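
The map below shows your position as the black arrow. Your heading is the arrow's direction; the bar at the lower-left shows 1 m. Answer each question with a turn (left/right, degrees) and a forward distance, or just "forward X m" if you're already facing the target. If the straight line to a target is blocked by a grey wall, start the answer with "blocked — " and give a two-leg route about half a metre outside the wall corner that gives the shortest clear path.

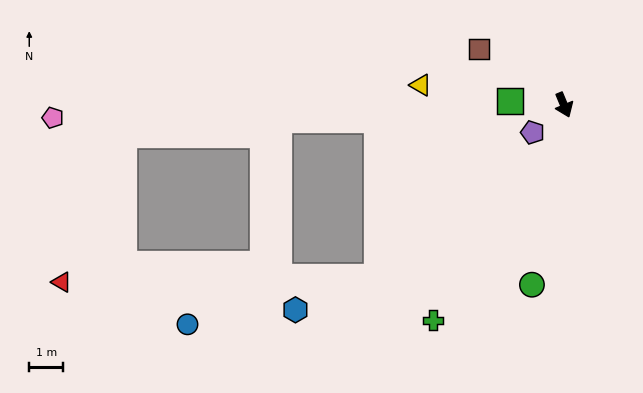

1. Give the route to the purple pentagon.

turn right 71°, forward 1.2 m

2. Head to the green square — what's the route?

turn right 116°, forward 1.6 m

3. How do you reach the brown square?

turn right 146°, forward 3.0 m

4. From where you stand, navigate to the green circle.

turn right 33°, forward 5.4 m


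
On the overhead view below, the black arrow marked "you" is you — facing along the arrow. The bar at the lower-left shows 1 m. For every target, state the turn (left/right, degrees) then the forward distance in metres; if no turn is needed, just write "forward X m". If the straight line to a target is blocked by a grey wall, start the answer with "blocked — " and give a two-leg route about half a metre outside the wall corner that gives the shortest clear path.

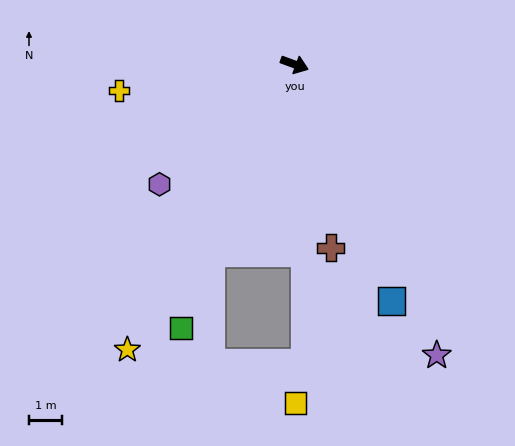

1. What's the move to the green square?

turn right 93°, forward 8.6 m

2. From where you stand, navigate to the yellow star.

turn right 100°, forward 9.9 m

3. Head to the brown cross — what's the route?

turn right 59°, forward 5.6 m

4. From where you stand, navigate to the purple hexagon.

turn right 118°, forward 5.4 m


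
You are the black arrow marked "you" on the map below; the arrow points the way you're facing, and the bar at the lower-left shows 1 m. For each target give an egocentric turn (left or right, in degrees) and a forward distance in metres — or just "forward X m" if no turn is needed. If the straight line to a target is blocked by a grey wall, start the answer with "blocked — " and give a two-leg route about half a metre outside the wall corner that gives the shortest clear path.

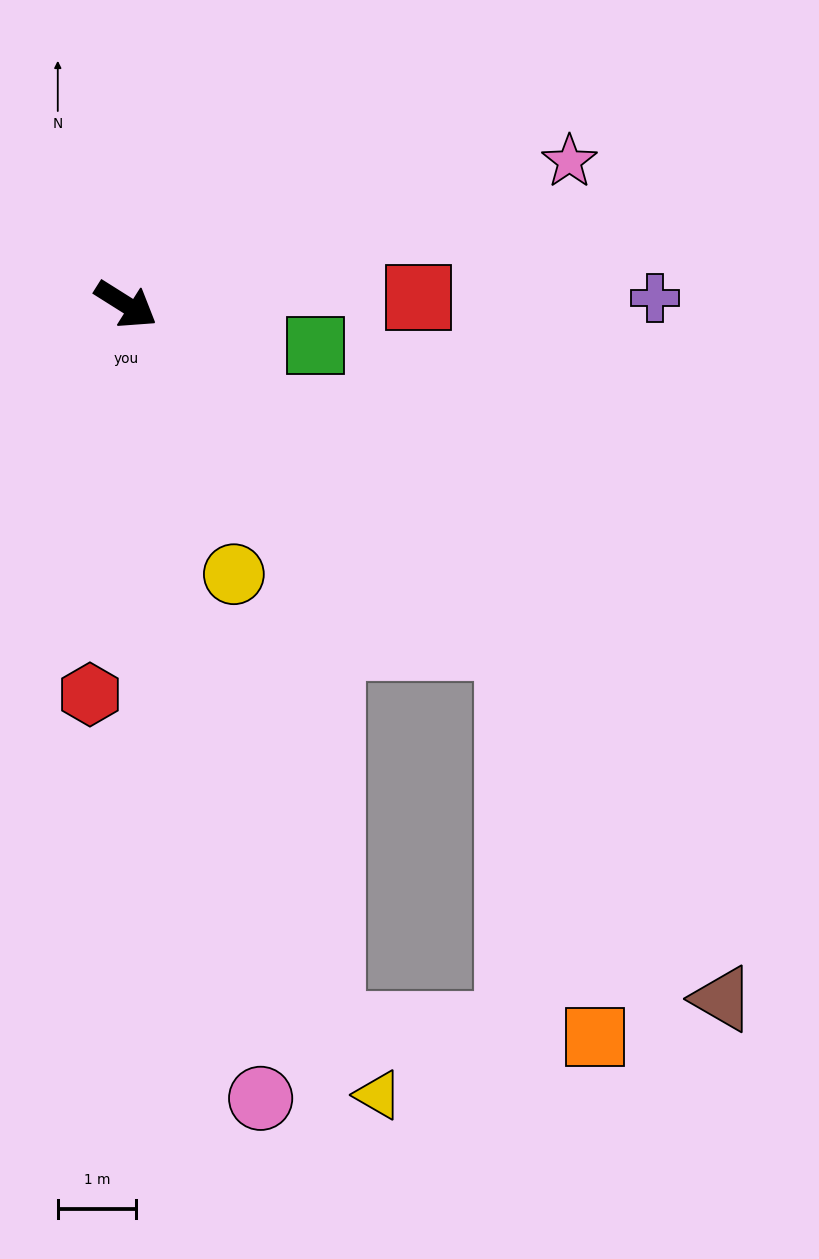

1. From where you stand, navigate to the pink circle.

turn right 48°, forward 10.3 m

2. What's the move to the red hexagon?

turn right 63°, forward 5.0 m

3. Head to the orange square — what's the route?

blocked — turn right 10°, forward 6.6 m, then turn right 35°, forward 5.1 m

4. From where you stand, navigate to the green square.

turn left 20°, forward 2.5 m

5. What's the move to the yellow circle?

turn right 36°, forward 3.7 m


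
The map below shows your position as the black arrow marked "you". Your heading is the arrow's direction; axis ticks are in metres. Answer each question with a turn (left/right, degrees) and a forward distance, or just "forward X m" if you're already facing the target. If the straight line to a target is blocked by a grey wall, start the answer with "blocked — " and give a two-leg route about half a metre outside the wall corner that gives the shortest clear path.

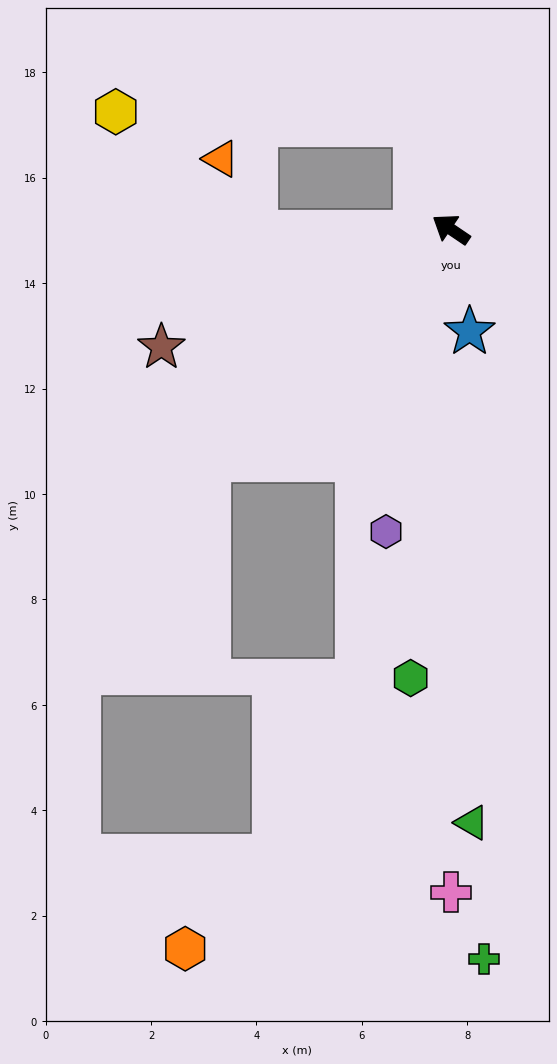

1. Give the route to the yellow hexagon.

blocked — turn right 38°, forward 2.1 m, then turn left 70°, forward 5.7 m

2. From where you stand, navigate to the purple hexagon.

turn left 112°, forward 5.9 m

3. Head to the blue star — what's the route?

turn left 134°, forward 2.0 m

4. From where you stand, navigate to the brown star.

turn left 56°, forward 5.9 m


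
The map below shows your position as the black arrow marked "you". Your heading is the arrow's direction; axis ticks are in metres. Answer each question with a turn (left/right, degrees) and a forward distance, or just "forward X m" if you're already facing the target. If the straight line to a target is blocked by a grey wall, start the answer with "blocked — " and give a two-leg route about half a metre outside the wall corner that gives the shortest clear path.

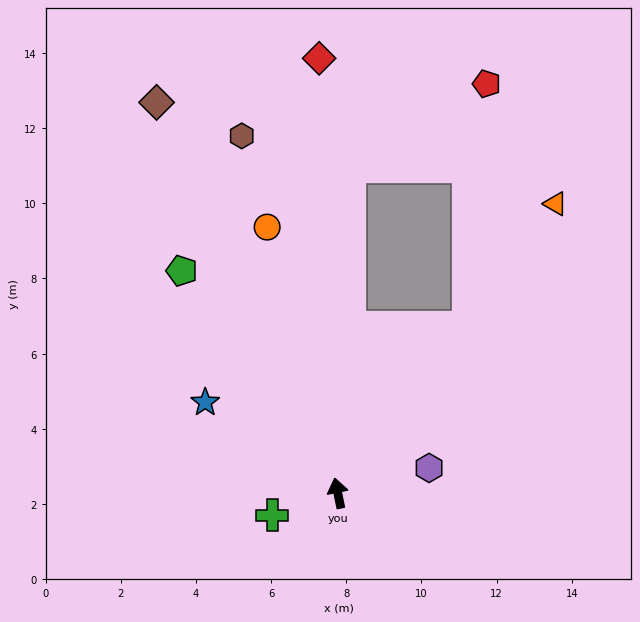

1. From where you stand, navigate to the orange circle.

turn left 3°, forward 7.3 m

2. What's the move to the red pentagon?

blocked — turn right 50°, forward 5.6 m, then turn left 34°, forward 6.5 m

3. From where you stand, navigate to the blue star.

turn left 44°, forward 4.3 m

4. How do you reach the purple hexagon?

turn right 86°, forward 2.5 m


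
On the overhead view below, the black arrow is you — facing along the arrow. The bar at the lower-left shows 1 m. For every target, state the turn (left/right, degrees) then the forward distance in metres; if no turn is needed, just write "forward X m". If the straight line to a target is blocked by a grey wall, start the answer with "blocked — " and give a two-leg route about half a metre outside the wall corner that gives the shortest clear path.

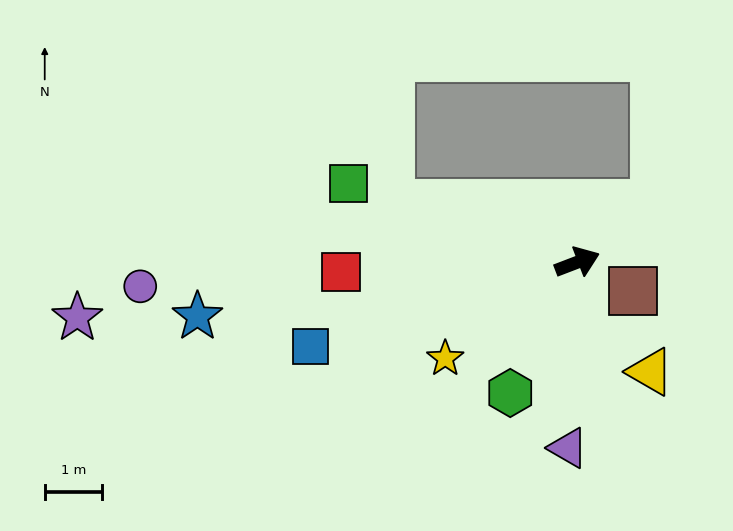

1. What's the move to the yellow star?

turn right 165°, forward 2.9 m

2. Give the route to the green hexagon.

turn right 138°, forward 2.6 m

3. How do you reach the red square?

turn left 161°, forward 4.1 m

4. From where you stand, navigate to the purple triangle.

turn right 114°, forward 3.3 m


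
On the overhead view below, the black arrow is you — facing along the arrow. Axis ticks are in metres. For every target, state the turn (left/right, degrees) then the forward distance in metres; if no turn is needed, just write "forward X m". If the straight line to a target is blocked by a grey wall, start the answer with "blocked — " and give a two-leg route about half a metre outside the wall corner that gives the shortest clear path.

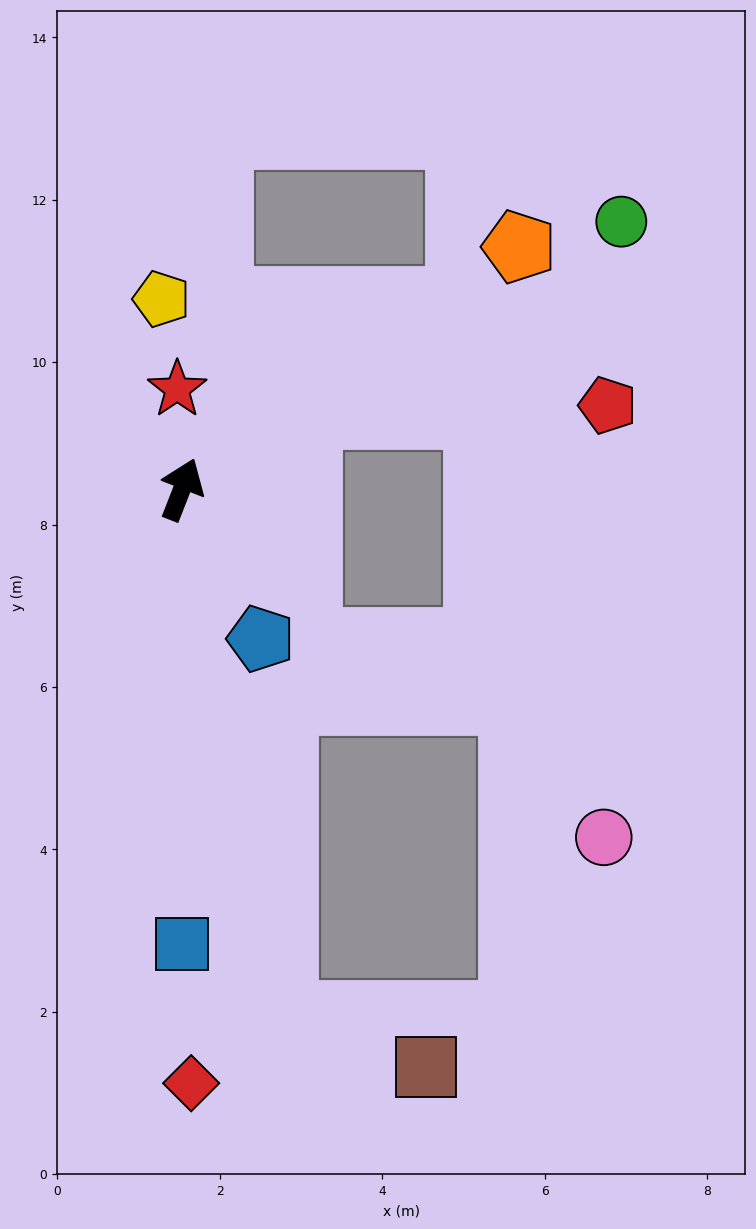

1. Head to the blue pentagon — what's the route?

turn right 131°, forward 2.1 m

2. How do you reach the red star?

turn left 24°, forward 1.2 m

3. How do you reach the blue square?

turn right 159°, forward 5.6 m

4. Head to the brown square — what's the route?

blocked — turn right 148°, forward 6.6 m, then turn left 59°, forward 1.9 m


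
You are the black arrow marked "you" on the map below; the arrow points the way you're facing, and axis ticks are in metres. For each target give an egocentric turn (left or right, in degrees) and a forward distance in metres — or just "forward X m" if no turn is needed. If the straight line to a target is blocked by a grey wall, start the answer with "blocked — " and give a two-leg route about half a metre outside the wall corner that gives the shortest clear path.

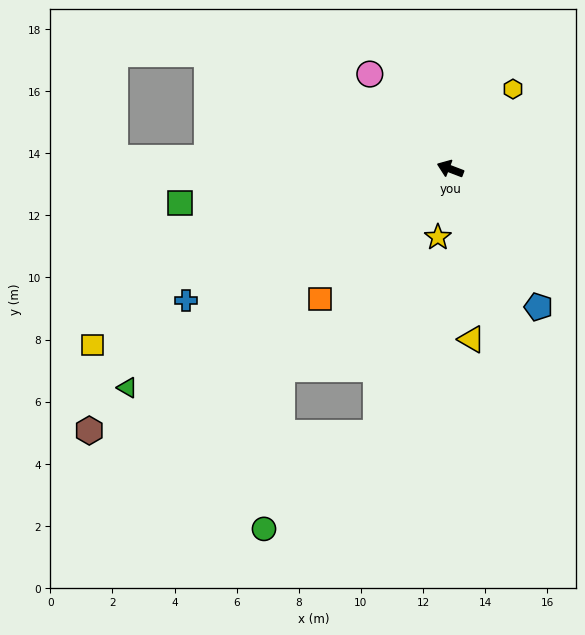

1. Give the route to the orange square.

turn left 66°, forward 5.9 m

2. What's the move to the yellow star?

turn left 101°, forward 2.2 m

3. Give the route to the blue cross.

turn left 47°, forward 9.5 m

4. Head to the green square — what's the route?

turn left 28°, forward 8.8 m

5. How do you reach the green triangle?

turn left 55°, forward 12.6 m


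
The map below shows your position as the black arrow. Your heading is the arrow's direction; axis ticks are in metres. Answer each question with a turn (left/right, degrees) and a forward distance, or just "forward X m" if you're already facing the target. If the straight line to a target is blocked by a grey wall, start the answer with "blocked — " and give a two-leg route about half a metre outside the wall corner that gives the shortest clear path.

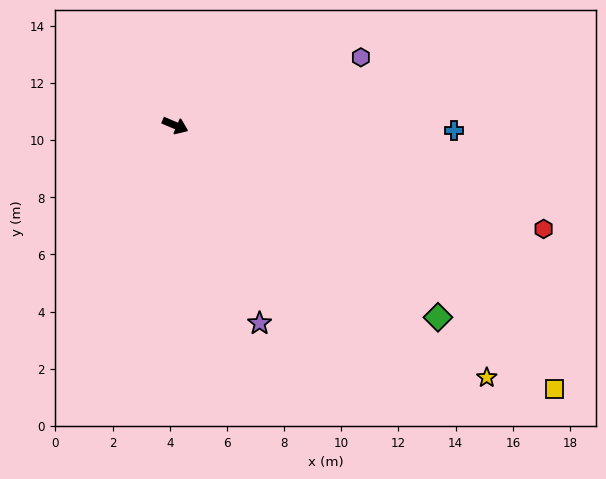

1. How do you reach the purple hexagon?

turn left 43°, forward 6.9 m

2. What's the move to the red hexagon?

turn left 7°, forward 13.4 m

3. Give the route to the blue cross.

turn left 22°, forward 9.8 m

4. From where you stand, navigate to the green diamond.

turn right 13°, forward 11.4 m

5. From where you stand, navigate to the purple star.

turn right 44°, forward 7.5 m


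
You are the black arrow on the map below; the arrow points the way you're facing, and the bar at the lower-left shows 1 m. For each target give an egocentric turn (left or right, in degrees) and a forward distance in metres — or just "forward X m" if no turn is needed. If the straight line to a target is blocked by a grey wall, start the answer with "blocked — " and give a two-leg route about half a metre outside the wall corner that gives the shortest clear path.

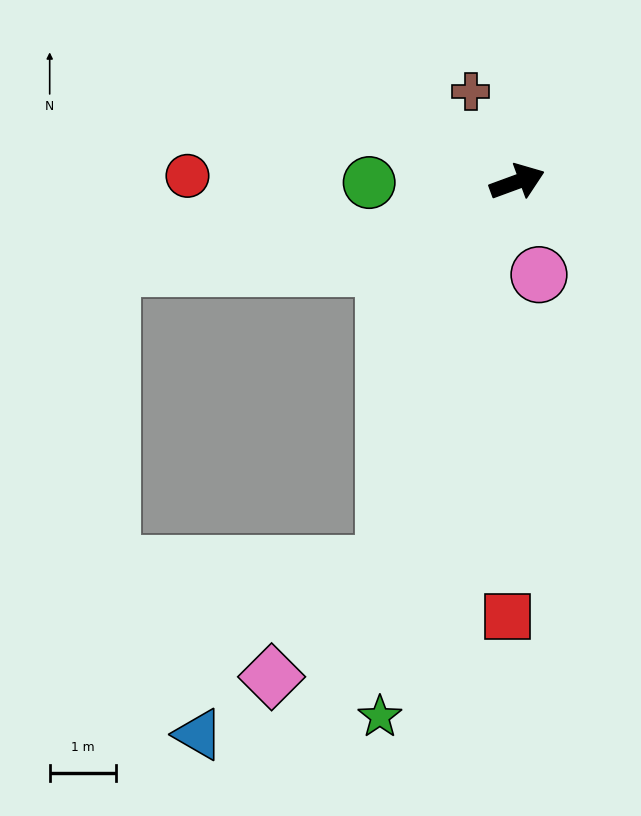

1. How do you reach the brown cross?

turn left 97°, forward 1.5 m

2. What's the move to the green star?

turn right 125°, forward 8.3 m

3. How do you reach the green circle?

turn left 160°, forward 2.2 m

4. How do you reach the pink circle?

turn right 97°, forward 1.4 m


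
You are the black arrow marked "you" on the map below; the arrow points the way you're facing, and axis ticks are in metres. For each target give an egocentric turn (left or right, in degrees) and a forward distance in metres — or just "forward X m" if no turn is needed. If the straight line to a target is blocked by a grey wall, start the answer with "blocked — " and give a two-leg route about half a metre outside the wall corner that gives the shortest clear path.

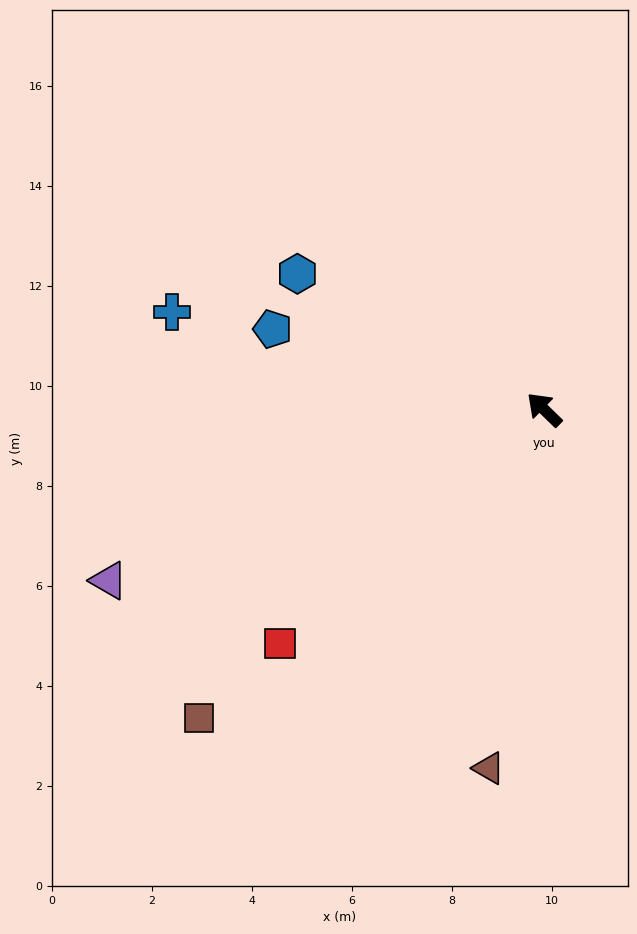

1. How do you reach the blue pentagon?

turn left 28°, forward 5.7 m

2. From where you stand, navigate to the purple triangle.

turn left 66°, forward 9.4 m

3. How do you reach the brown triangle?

turn left 125°, forward 7.3 m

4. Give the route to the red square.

turn left 86°, forward 7.1 m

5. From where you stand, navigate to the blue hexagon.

turn left 15°, forward 5.6 m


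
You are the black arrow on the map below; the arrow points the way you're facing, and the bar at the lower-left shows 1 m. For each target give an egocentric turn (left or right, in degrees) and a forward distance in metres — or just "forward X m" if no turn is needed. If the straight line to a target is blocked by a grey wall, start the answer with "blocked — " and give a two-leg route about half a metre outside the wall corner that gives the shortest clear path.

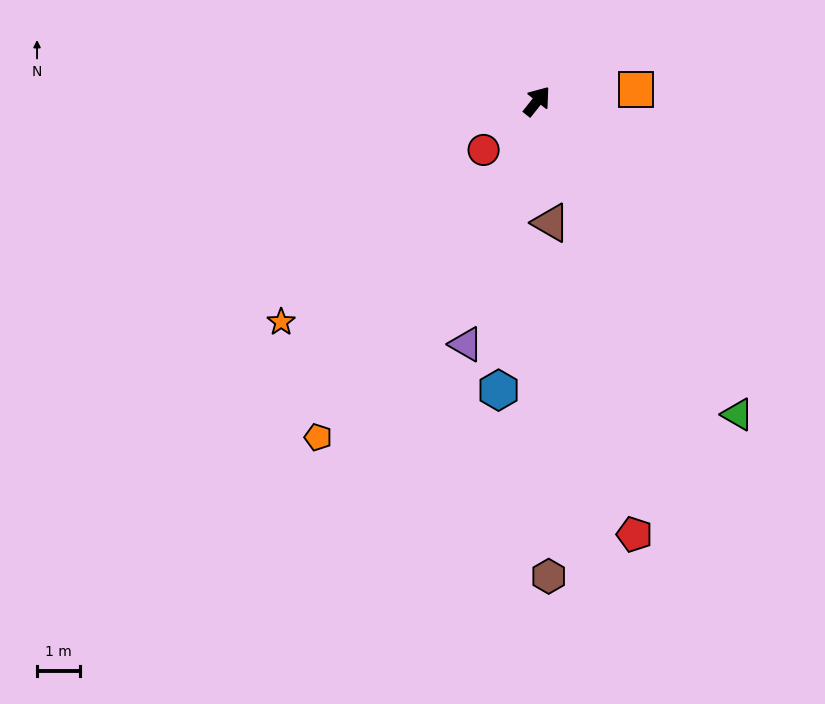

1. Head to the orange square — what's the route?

turn right 45°, forward 2.3 m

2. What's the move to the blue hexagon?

turn right 149°, forward 6.8 m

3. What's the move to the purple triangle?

turn right 158°, forward 5.9 m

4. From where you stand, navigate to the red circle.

turn left 171°, forward 1.7 m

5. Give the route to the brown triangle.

turn right 135°, forward 2.8 m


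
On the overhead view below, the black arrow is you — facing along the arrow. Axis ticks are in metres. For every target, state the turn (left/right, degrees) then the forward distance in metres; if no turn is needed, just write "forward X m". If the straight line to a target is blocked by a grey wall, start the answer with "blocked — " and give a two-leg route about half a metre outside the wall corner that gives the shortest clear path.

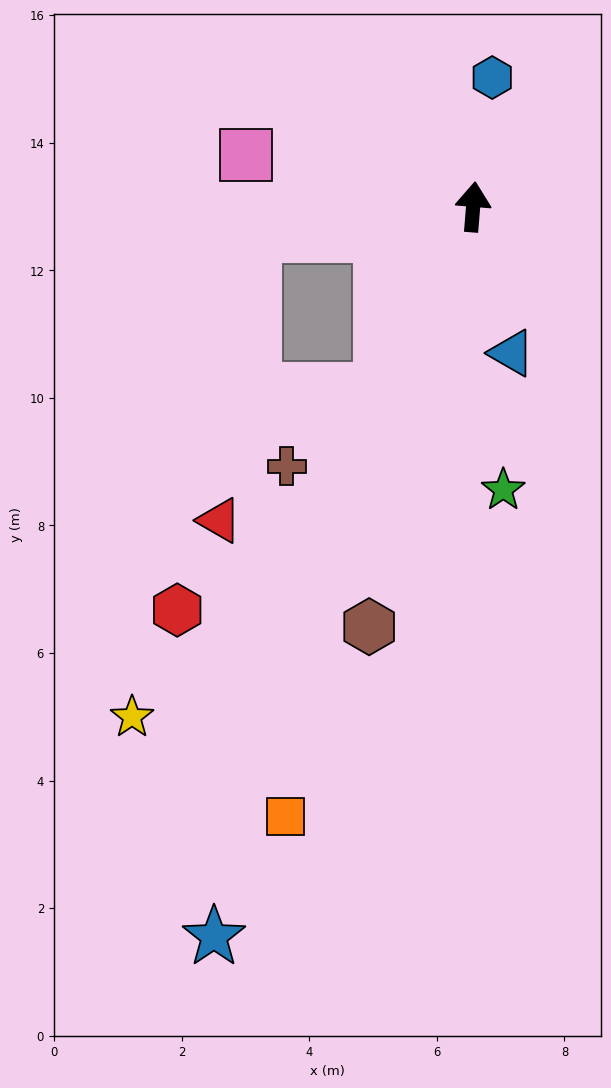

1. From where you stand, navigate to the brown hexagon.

turn left 171°, forward 6.8 m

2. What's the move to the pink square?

turn left 82°, forward 3.7 m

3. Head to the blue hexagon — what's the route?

turn right 4°, forward 2.0 m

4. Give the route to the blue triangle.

turn right 161°, forward 2.4 m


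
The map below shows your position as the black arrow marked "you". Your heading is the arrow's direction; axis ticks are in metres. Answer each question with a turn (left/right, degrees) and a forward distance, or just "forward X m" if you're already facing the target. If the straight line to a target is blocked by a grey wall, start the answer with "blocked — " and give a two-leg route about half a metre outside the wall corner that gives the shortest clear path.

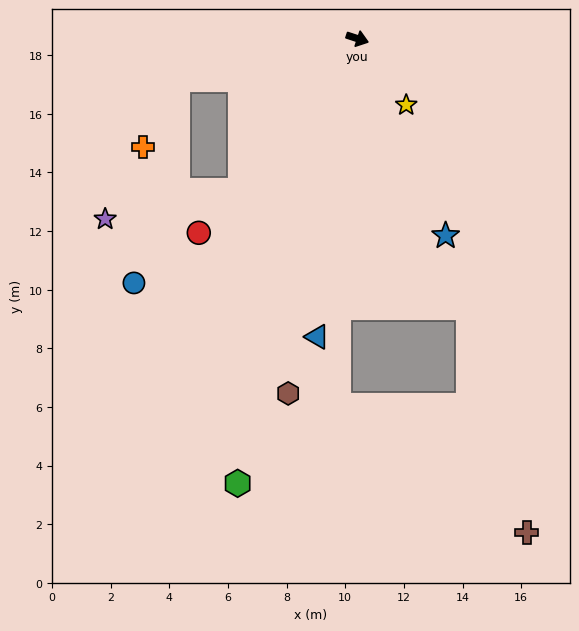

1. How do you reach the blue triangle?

turn right 80°, forward 10.3 m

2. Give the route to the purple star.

blocked — turn right 109°, forward 6.5 m, then turn right 41°, forward 4.7 m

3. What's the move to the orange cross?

blocked — turn right 149°, forward 6.3 m, then turn left 50°, forward 2.6 m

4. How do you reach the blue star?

turn right 48°, forward 7.4 m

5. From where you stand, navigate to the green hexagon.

turn right 87°, forward 15.7 m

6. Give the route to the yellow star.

turn right 35°, forward 2.8 m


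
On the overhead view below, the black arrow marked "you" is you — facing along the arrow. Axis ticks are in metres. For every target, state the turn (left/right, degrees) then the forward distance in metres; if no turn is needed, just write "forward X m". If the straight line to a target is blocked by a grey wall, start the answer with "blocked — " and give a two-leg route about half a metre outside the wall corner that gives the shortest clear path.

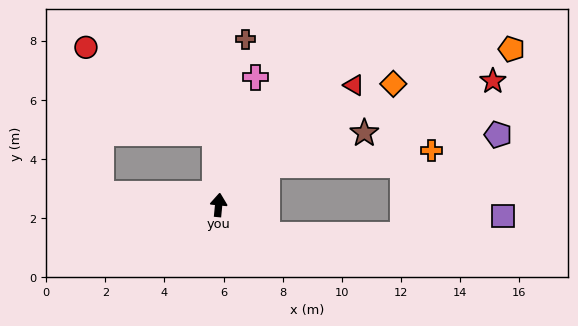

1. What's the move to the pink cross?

turn right 11°, forward 4.5 m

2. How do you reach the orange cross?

blocked — turn right 46°, forward 2.1 m, then turn right 33°, forward 5.6 m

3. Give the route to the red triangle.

turn right 43°, forward 6.1 m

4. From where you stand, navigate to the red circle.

blocked — turn left 9°, forward 2.4 m, then turn left 53°, forward 5.3 m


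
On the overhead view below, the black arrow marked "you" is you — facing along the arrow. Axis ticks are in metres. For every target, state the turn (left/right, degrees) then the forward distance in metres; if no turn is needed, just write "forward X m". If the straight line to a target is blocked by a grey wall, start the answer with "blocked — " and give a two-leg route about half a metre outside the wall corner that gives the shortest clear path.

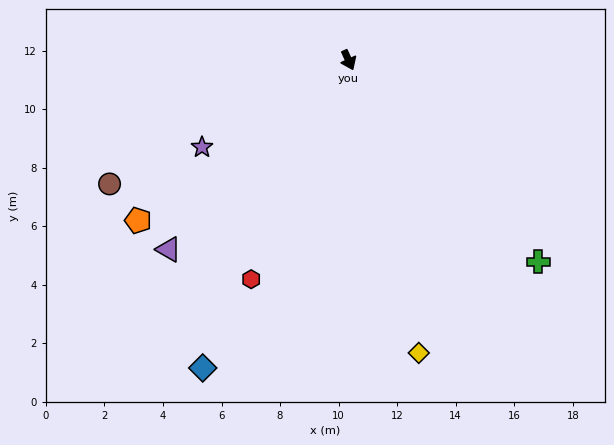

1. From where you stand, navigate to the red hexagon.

turn right 48°, forward 8.2 m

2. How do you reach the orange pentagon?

turn right 77°, forward 9.0 m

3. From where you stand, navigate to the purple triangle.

turn right 68°, forward 8.9 m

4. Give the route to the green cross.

turn left 19°, forward 9.5 m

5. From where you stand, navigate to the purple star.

turn right 84°, forward 5.8 m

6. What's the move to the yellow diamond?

turn right 11°, forward 10.3 m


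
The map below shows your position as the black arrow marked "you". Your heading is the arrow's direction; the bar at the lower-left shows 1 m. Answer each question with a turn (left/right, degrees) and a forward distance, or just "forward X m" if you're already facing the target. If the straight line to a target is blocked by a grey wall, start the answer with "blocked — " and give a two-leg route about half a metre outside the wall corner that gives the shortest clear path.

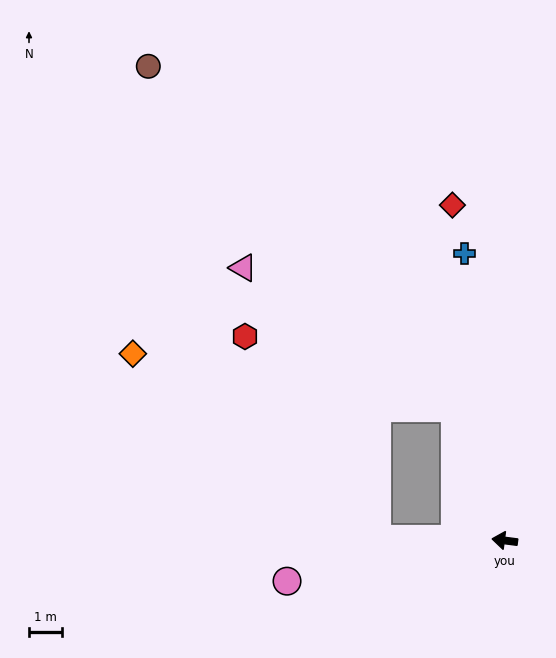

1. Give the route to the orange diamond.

blocked — turn left 6°, forward 3.9 m, then turn right 36°, forward 9.4 m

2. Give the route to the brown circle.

blocked — turn right 62°, forward 4.4 m, then turn left 21°, forward 14.1 m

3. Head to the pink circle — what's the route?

turn left 18°, forward 6.8 m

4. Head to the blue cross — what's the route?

turn right 75°, forward 8.9 m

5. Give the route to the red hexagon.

blocked — turn right 62°, forward 4.4 m, then turn left 50°, forward 6.8 m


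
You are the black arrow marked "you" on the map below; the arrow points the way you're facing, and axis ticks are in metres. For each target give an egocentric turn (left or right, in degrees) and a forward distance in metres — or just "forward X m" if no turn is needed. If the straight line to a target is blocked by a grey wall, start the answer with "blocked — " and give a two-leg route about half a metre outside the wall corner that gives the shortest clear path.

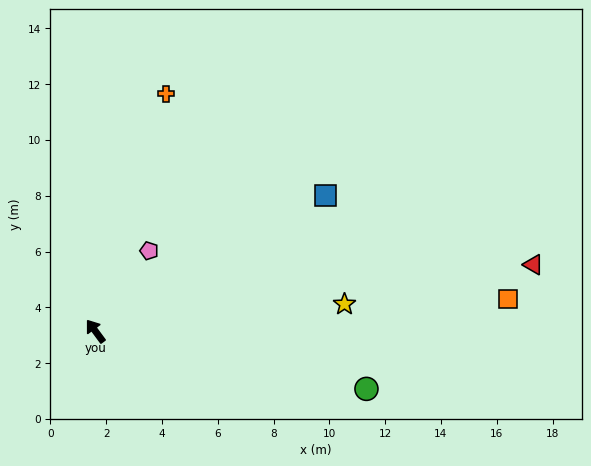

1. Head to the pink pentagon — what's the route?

turn right 70°, forward 3.5 m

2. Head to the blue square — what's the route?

turn right 96°, forward 9.6 m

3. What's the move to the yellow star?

turn right 120°, forward 9.0 m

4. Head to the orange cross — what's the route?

turn right 53°, forward 8.9 m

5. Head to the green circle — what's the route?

turn right 138°, forward 9.9 m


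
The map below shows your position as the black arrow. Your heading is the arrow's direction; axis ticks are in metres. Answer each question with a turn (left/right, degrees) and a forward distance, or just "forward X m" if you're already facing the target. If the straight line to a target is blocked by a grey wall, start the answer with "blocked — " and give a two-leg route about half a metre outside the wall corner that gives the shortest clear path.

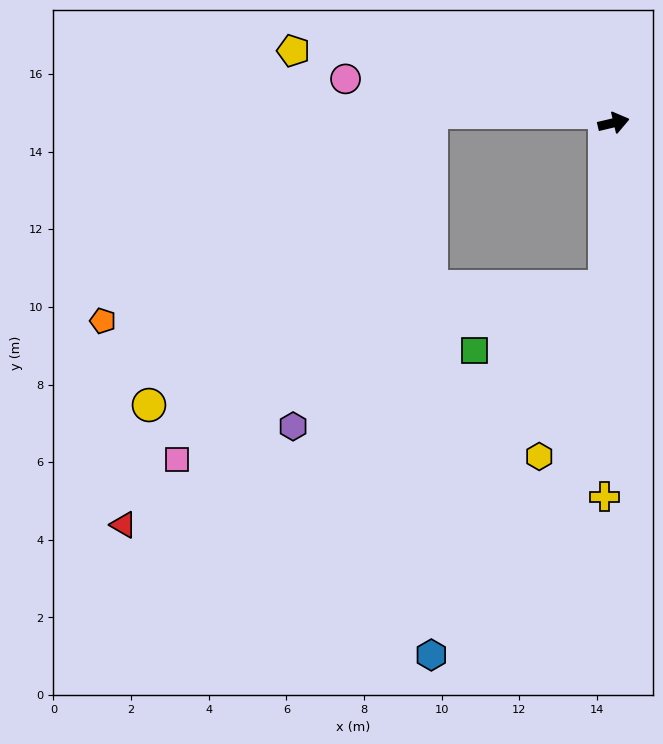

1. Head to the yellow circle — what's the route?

blocked — turn right 106°, forward 4.2 m, then turn right 73°, forward 12.1 m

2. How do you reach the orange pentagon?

blocked — turn right 106°, forward 4.2 m, then turn right 83°, forward 13.0 m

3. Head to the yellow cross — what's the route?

turn right 105°, forward 9.6 m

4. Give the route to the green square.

blocked — turn right 106°, forward 4.2 m, then turn right 61°, forward 3.7 m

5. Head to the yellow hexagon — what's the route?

blocked — turn right 106°, forward 4.2 m, then turn right 18°, forward 4.7 m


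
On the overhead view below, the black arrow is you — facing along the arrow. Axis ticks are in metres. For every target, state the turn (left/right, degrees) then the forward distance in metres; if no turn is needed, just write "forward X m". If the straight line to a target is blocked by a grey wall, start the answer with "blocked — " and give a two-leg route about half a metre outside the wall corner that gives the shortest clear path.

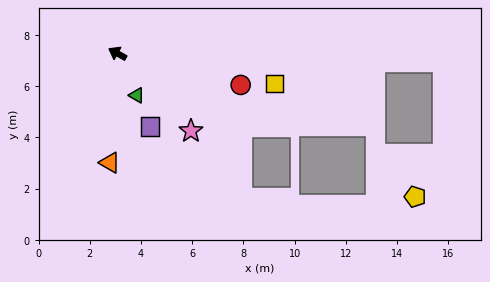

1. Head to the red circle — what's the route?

turn right 165°, forward 5.0 m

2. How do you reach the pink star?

turn left 162°, forward 4.2 m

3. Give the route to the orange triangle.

turn left 115°, forward 4.3 m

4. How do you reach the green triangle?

turn left 144°, forward 1.8 m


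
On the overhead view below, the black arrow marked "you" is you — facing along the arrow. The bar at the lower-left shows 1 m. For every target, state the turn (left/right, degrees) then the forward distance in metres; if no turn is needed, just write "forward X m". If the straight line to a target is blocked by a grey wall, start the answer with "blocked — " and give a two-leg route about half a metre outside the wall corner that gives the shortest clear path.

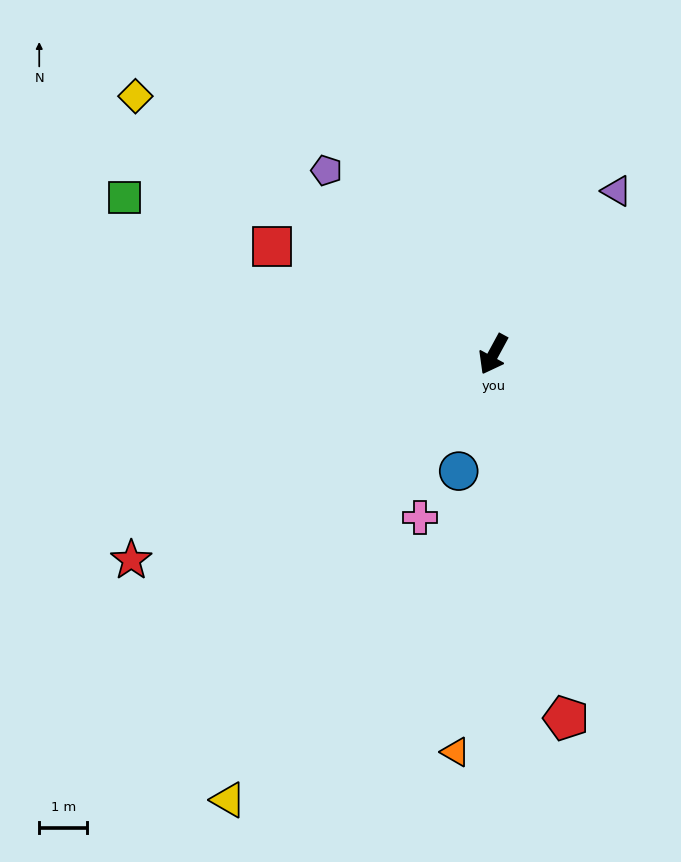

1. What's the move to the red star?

turn right 32°, forward 8.7 m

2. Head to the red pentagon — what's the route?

turn left 40°, forward 7.7 m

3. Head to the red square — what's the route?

turn right 88°, forward 5.1 m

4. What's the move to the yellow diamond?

turn right 97°, forward 9.2 m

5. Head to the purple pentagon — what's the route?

turn right 109°, forward 5.2 m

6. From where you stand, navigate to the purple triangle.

turn left 171°, forward 4.3 m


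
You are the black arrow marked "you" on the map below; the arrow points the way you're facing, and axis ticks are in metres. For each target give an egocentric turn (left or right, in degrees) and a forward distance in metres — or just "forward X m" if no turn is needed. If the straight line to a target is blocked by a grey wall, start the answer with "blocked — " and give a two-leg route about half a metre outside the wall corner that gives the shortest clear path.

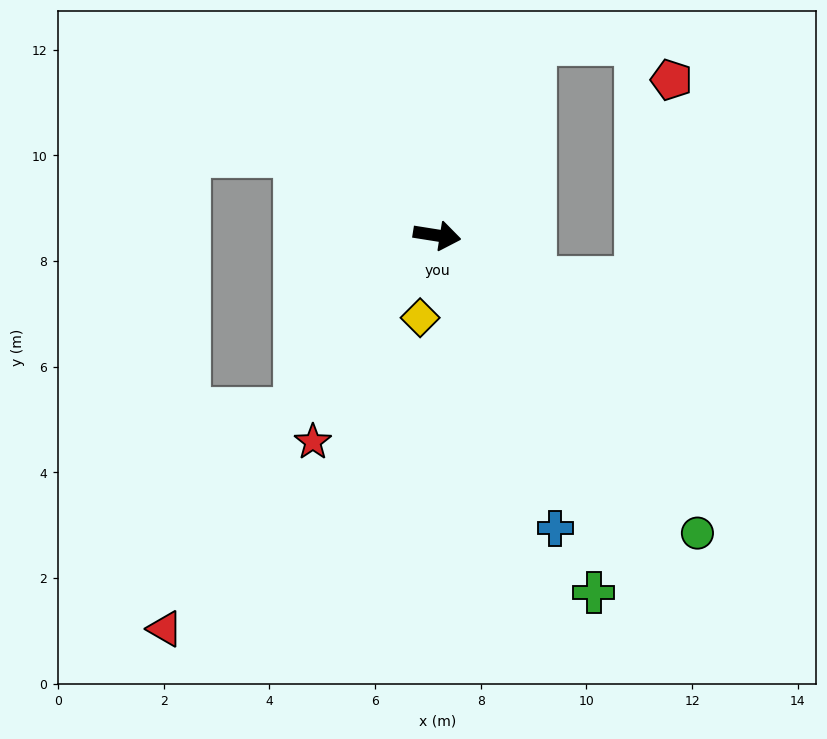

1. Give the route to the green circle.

turn right 40°, forward 7.5 m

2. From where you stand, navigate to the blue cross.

turn right 59°, forward 6.0 m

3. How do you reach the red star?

turn right 112°, forward 4.6 m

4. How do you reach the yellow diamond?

turn right 93°, forward 1.6 m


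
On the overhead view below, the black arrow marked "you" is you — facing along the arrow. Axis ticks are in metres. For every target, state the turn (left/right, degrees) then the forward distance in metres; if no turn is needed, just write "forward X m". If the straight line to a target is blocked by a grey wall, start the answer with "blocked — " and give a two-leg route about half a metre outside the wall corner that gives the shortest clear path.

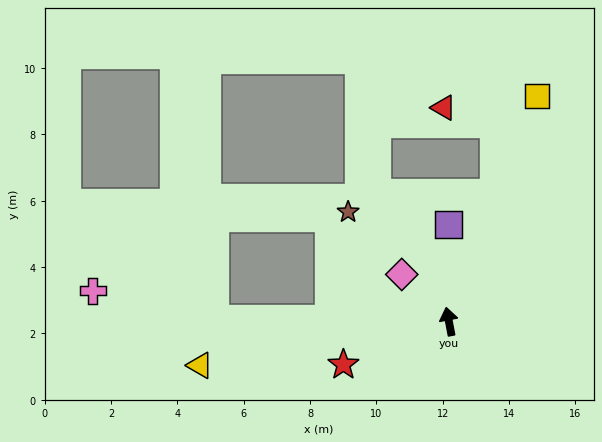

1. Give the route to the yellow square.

turn right 32°, forward 7.3 m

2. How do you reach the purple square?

turn right 11°, forward 2.9 m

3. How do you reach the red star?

turn left 101°, forward 3.4 m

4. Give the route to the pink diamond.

turn left 34°, forward 2.0 m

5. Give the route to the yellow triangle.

turn left 89°, forward 7.6 m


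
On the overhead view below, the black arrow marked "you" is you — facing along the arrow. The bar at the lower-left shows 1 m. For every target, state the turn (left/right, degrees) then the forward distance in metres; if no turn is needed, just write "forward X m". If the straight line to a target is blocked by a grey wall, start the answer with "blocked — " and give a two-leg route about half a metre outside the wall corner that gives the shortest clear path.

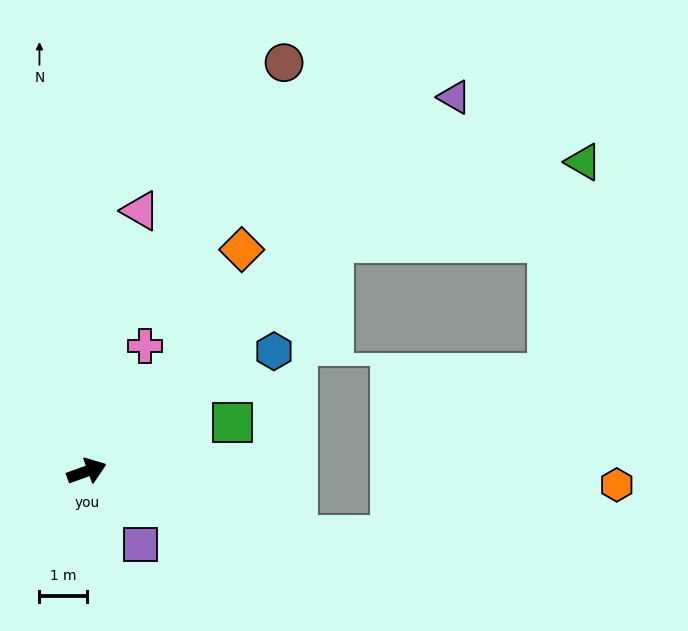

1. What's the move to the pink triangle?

turn left 59°, forward 5.6 m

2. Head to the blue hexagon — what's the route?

turn left 13°, forward 4.7 m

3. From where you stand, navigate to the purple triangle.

turn left 26°, forward 11.0 m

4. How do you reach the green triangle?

blocked — turn left 23°, forward 7.1 m, then turn right 25°, forward 5.5 m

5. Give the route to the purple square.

turn right 73°, forward 1.9 m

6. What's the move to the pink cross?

turn left 45°, forward 2.9 m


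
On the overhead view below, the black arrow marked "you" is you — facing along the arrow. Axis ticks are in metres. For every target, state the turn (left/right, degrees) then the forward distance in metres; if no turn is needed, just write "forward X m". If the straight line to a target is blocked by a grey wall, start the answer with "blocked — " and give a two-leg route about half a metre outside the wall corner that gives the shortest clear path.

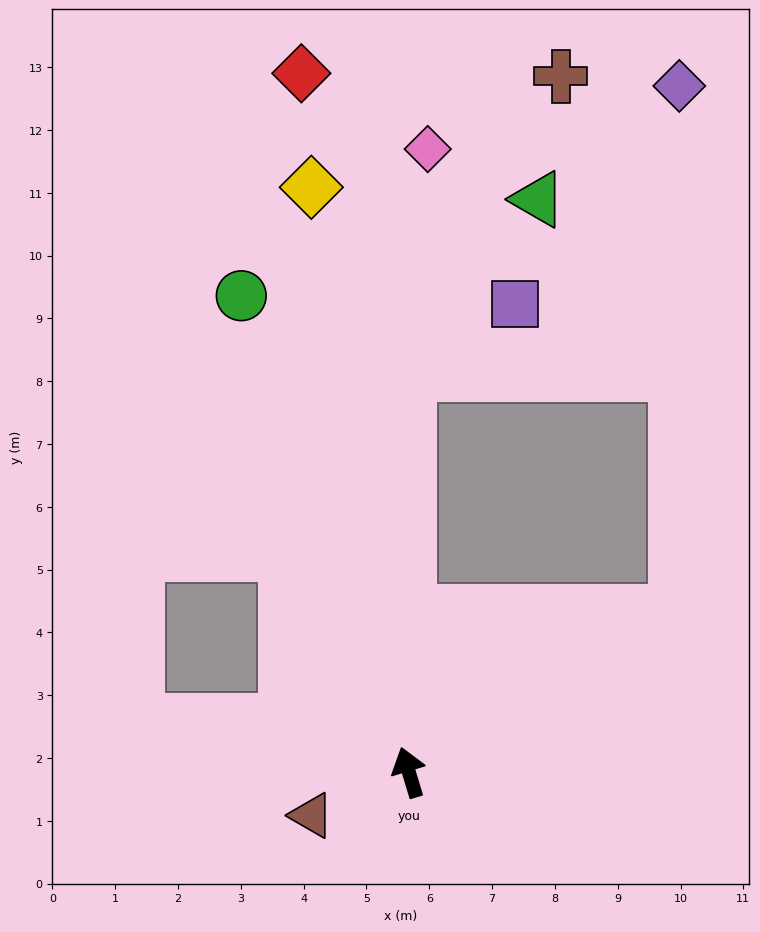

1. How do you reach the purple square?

blocked — turn right 17°, forward 6.3 m, then turn right 56°, forward 2.0 m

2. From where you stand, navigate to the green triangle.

blocked — turn right 17°, forward 6.3 m, then turn right 36°, forward 3.5 m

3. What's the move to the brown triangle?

turn left 97°, forward 1.7 m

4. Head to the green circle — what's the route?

turn left 3°, forward 8.0 m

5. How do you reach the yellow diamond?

turn right 7°, forward 9.4 m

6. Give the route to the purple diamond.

blocked — turn right 76°, forward 4.9 m, then turn left 59°, forward 8.4 m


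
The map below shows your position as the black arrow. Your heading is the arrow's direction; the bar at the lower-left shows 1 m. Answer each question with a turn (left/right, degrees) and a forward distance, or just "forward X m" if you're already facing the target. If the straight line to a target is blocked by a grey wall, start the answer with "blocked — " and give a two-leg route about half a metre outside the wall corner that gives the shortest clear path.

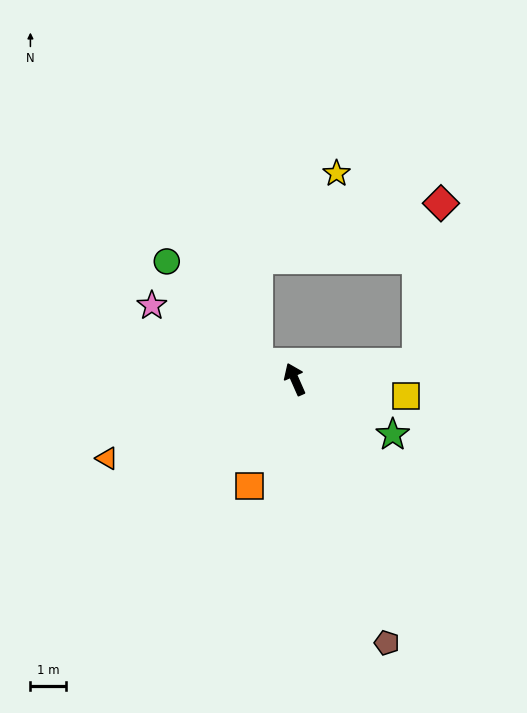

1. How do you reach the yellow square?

turn right 122°, forward 3.2 m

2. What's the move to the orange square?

turn left 133°, forward 3.3 m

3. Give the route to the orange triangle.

turn left 89°, forward 5.8 m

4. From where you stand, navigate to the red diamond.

blocked — turn right 106°, forward 3.5 m, then turn left 74°, forward 4.6 m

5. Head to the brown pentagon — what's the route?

turn left 175°, forward 7.9 m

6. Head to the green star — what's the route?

turn right 143°, forward 3.2 m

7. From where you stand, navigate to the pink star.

turn left 39°, forward 4.6 m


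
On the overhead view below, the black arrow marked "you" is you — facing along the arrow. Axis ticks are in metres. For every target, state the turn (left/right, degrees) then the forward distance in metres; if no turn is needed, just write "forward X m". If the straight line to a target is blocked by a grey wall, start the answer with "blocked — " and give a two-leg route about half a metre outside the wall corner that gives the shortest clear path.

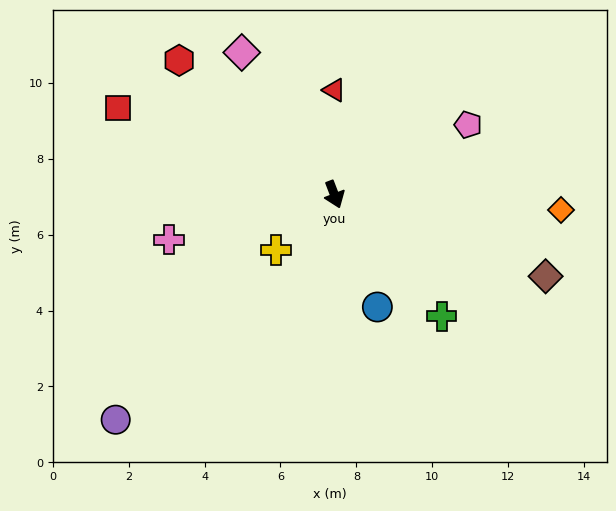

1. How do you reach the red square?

turn right 133°, forward 6.1 m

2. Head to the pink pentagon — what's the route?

turn left 97°, forward 4.0 m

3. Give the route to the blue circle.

forward 3.2 m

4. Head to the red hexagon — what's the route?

turn right 152°, forward 5.4 m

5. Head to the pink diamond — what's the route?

turn right 168°, forward 4.5 m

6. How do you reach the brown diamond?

turn left 48°, forward 6.0 m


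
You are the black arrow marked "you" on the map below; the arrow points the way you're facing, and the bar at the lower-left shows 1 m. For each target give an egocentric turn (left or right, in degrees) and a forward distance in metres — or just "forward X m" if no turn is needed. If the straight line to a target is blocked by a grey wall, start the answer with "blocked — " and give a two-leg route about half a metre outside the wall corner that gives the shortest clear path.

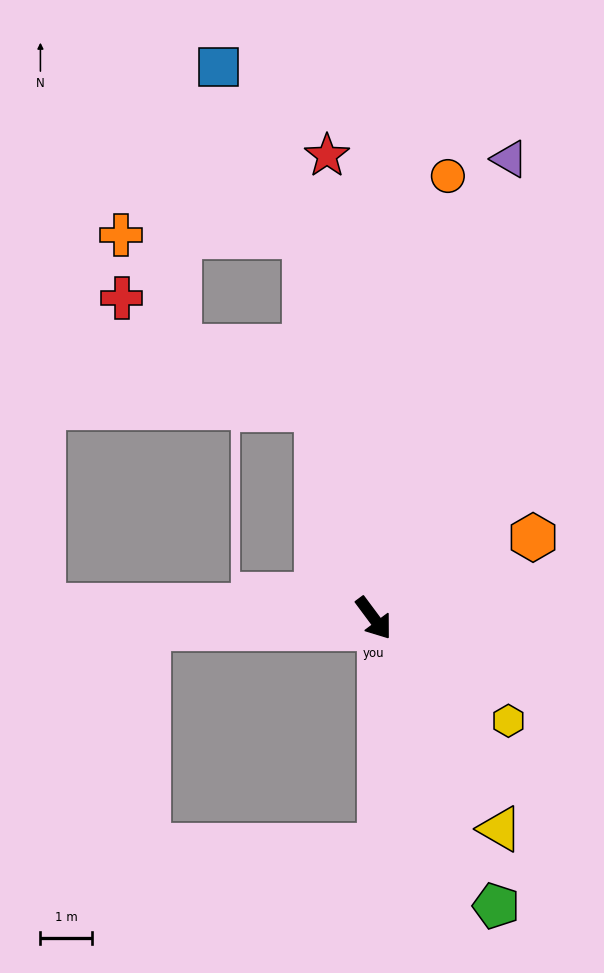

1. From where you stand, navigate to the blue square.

blocked — turn left 154°, forward 7.5 m, then turn left 16°, forward 3.7 m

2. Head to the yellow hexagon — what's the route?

turn left 16°, forward 3.3 m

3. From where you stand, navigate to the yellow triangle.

turn right 6°, forward 4.8 m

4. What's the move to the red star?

turn left 149°, forward 9.0 m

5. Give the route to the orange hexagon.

turn left 80°, forward 3.5 m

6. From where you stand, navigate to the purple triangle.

turn left 127°, forward 9.3 m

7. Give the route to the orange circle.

turn left 134°, forward 8.7 m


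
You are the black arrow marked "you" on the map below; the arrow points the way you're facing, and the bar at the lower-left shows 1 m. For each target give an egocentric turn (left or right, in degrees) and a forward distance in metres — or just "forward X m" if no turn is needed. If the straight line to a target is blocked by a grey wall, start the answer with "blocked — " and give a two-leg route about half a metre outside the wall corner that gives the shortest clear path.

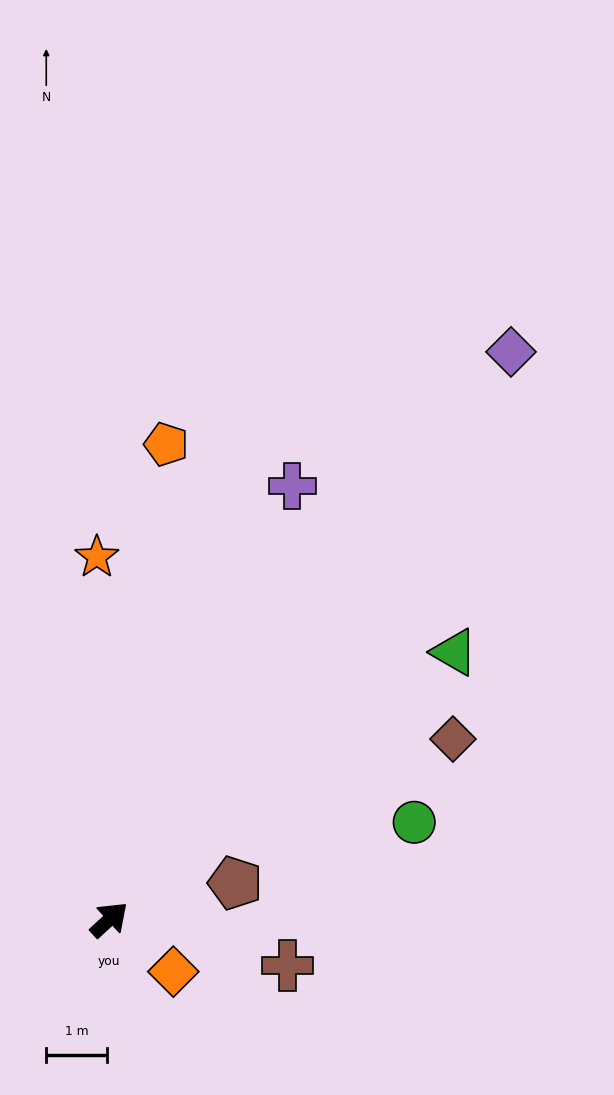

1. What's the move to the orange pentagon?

turn left 41°, forward 7.9 m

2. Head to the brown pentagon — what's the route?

turn right 26°, forward 2.2 m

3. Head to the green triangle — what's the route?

turn right 5°, forward 7.2 m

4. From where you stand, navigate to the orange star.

turn left 49°, forward 6.0 m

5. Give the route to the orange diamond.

turn right 82°, forward 1.4 m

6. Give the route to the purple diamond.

turn left 12°, forward 11.4 m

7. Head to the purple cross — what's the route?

turn left 24°, forward 7.8 m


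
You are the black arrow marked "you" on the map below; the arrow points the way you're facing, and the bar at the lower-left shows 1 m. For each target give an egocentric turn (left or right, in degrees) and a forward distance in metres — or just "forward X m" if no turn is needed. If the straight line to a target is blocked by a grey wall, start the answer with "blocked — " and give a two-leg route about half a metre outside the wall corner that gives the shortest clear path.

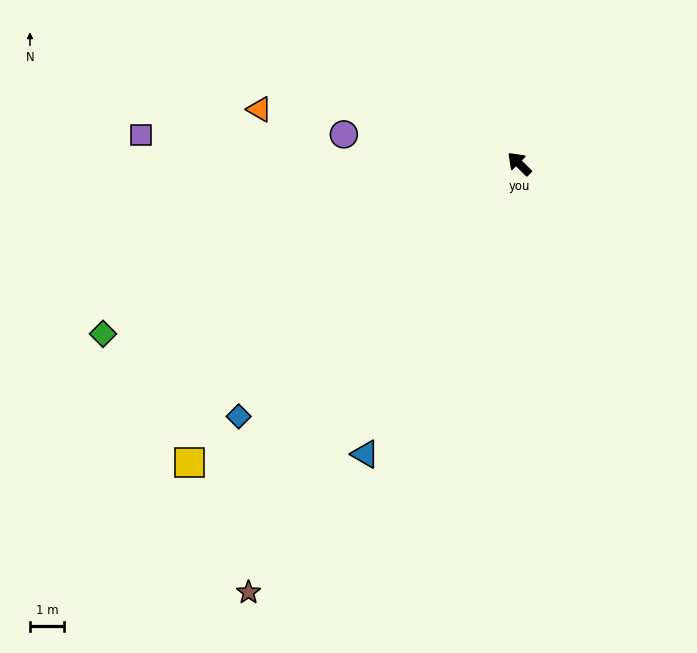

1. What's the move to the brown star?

turn left 103°, forward 14.7 m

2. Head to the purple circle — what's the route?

turn left 35°, forward 5.2 m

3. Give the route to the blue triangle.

turn left 107°, forward 9.6 m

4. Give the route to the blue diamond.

turn left 87°, forward 11.0 m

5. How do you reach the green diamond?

turn left 67°, forward 13.1 m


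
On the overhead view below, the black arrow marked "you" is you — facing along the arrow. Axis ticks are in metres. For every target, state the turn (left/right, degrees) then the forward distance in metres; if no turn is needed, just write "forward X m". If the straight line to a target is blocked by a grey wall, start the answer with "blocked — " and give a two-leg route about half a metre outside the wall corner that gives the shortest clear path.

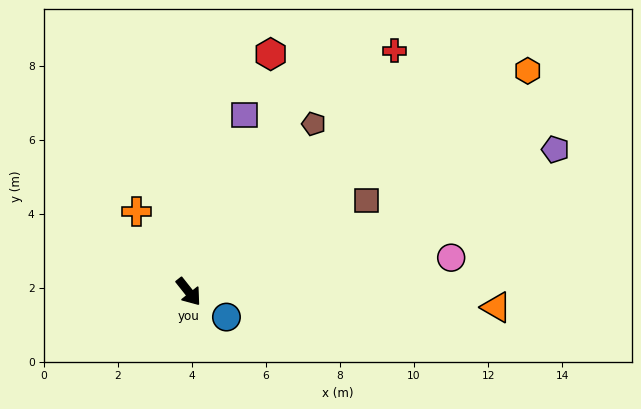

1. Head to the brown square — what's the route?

turn left 79°, forward 5.4 m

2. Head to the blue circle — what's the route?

turn left 18°, forward 1.2 m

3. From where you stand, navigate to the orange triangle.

turn left 49°, forward 8.3 m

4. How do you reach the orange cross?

turn left 174°, forward 2.6 m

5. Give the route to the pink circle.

turn left 59°, forward 7.2 m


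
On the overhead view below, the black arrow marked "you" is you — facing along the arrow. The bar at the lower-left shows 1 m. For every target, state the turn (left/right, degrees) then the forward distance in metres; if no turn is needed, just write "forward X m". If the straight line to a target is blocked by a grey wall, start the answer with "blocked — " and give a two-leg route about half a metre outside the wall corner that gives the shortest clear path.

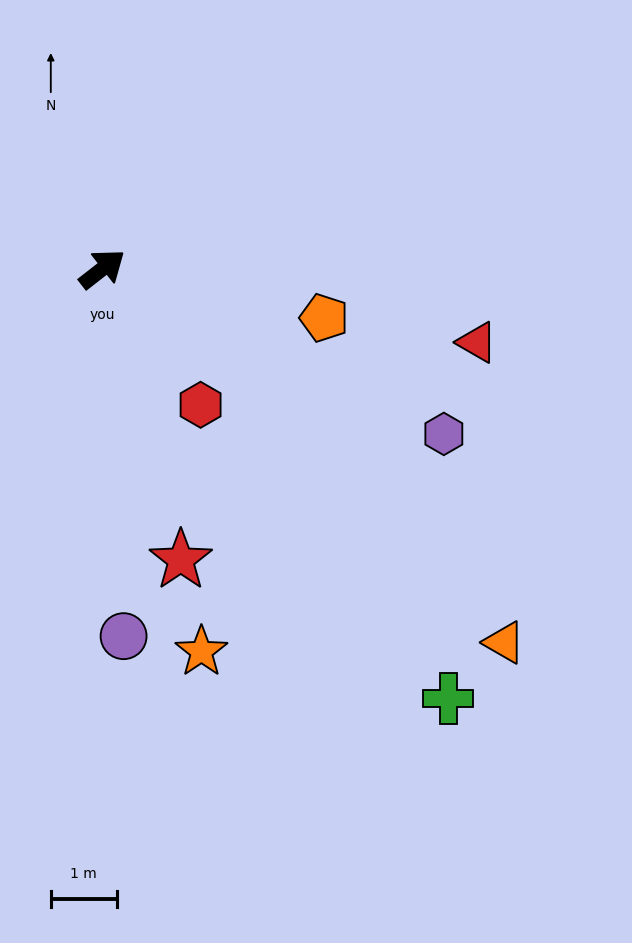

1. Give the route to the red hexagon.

turn right 92°, forward 2.5 m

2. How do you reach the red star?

turn right 113°, forward 4.6 m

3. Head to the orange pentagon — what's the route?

turn right 50°, forward 3.4 m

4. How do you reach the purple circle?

turn right 125°, forward 5.6 m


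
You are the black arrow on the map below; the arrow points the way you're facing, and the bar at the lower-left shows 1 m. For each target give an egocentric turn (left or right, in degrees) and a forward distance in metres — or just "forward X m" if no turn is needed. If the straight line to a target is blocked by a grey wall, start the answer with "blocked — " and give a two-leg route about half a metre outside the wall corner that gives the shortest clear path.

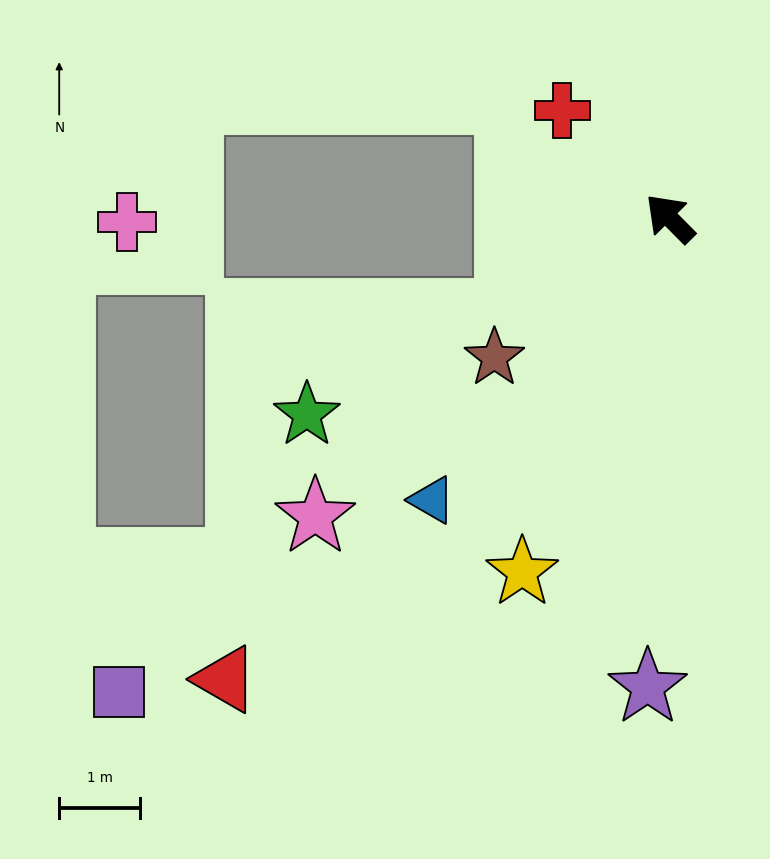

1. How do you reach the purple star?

turn left 133°, forward 5.8 m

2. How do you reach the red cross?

forward 1.9 m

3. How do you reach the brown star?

turn left 84°, forward 2.8 m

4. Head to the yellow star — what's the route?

turn left 113°, forward 4.8 m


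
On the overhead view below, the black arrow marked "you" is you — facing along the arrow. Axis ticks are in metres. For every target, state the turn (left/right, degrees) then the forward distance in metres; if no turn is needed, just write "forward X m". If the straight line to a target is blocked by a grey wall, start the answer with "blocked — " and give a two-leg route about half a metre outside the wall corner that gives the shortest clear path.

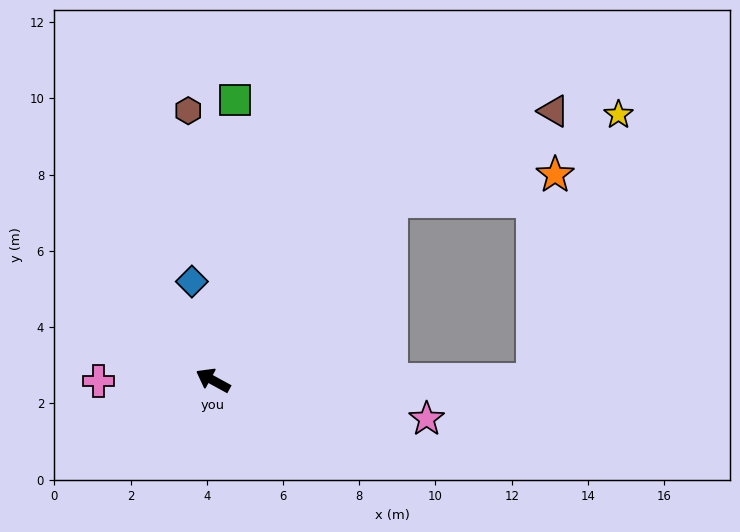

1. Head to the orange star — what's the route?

blocked — turn right 106°, forward 6.6 m, then turn right 36°, forward 4.3 m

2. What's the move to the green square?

turn right 66°, forward 7.4 m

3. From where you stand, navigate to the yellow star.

blocked — turn right 106°, forward 6.6 m, then turn right 24°, forward 6.4 m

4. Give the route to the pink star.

turn right 162°, forward 5.7 m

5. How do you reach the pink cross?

turn left 29°, forward 3.0 m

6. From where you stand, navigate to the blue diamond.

turn right 49°, forward 2.7 m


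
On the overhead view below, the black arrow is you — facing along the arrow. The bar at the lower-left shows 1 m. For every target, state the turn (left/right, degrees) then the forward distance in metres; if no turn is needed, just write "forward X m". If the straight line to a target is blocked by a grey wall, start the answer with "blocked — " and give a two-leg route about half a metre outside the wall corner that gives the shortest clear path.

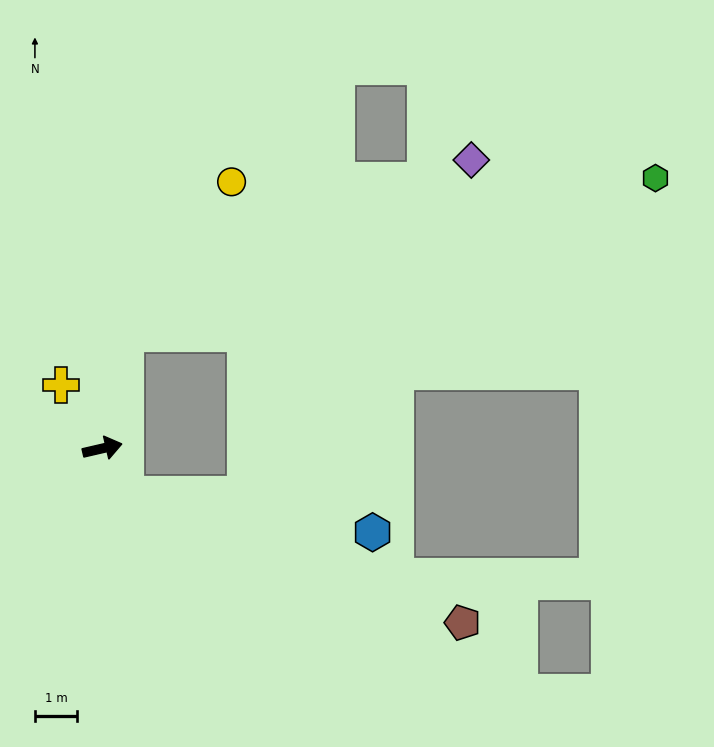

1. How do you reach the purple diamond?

blocked — turn left 66°, forward 2.8 m, then turn right 52°, forward 9.1 m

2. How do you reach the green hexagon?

blocked — turn left 66°, forward 2.8 m, then turn right 63°, forward 13.0 m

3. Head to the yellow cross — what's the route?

turn left 110°, forward 1.8 m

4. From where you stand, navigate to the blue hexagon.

blocked — turn right 76°, forward 1.2 m, then turn left 54°, forward 5.9 m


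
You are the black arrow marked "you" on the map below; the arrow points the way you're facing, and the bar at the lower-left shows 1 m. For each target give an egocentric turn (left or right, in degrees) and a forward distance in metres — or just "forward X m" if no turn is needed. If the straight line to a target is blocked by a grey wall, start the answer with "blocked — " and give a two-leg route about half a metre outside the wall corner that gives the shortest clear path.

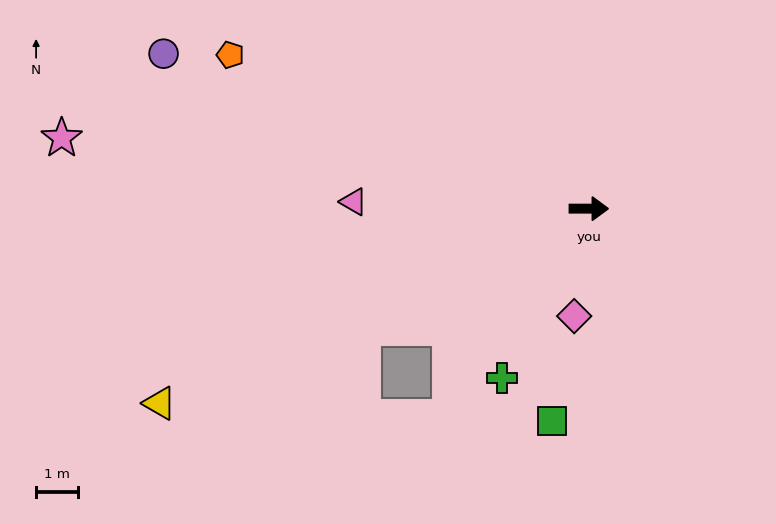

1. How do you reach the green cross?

turn right 117°, forward 4.5 m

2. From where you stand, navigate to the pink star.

turn left 172°, forward 12.6 m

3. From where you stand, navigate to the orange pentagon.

turn left 157°, forward 9.2 m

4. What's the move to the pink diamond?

turn right 98°, forward 2.6 m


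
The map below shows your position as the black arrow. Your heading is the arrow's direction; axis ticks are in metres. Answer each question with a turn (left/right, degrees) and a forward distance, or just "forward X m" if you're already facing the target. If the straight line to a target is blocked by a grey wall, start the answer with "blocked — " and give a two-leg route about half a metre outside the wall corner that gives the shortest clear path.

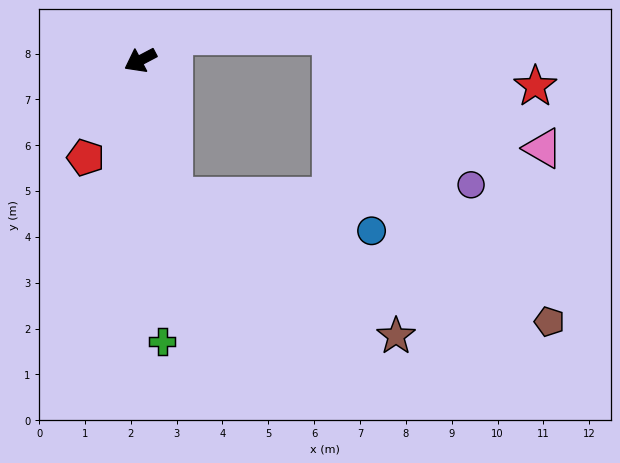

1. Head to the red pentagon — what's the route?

turn left 33°, forward 2.4 m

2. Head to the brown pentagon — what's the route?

blocked — turn left 76°, forward 3.1 m, then turn left 58°, forward 8.6 m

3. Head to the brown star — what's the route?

blocked — turn left 76°, forward 3.1 m, then turn left 44°, forward 5.7 m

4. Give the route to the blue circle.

blocked — turn left 76°, forward 3.1 m, then turn left 66°, forward 4.4 m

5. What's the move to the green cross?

turn left 67°, forward 6.1 m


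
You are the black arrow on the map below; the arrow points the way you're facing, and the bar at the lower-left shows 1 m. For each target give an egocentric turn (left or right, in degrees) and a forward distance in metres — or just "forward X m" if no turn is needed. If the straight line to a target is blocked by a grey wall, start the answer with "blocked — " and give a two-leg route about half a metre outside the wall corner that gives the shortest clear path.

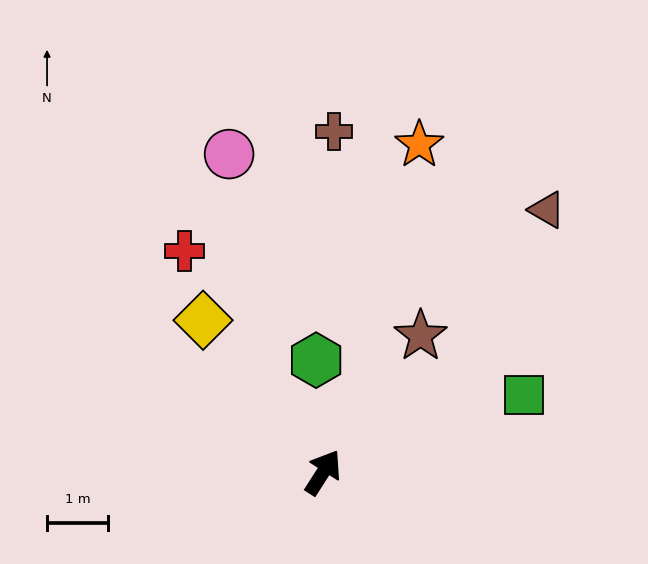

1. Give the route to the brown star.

turn right 3°, forward 2.8 m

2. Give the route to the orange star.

turn left 16°, forward 5.6 m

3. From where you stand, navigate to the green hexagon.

turn left 36°, forward 1.8 m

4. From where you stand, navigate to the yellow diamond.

turn left 71°, forward 3.2 m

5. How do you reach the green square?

turn right 36°, forward 3.5 m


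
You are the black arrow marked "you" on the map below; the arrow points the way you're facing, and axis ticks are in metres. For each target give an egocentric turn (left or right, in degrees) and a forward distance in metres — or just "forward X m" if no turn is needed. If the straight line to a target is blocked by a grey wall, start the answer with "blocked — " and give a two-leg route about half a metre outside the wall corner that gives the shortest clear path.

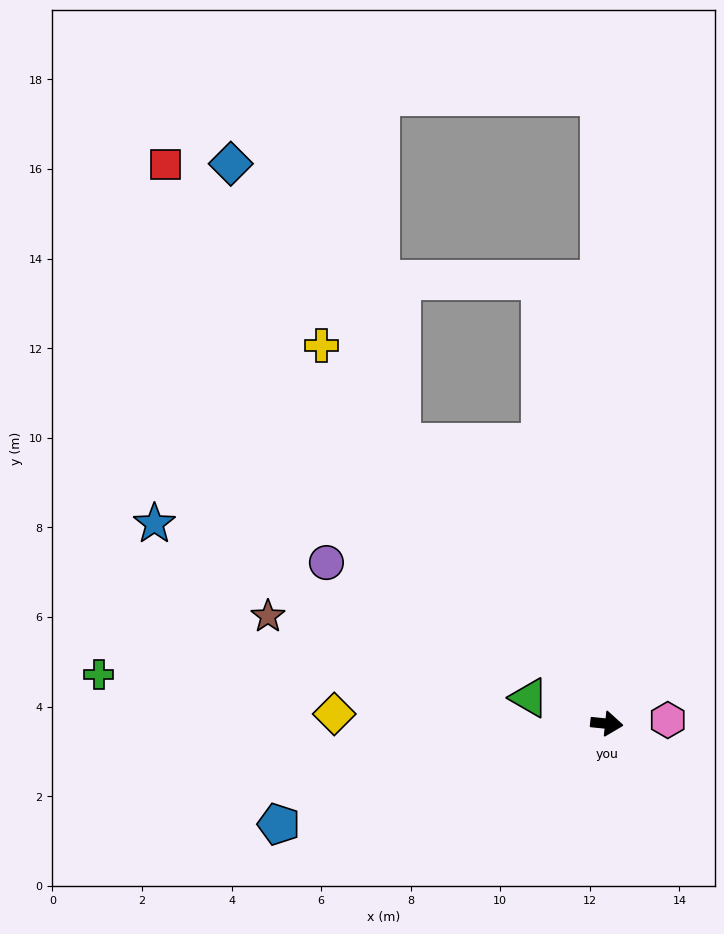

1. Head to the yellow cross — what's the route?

turn left 133°, forward 10.6 m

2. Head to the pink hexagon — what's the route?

turn left 9°, forward 1.4 m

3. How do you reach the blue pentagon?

turn right 157°, forward 7.7 m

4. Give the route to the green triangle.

turn left 167°, forward 1.8 m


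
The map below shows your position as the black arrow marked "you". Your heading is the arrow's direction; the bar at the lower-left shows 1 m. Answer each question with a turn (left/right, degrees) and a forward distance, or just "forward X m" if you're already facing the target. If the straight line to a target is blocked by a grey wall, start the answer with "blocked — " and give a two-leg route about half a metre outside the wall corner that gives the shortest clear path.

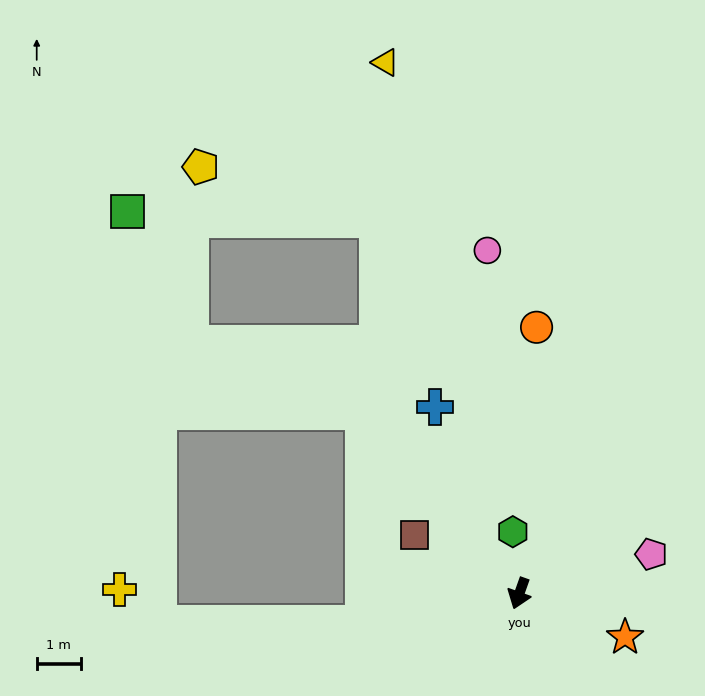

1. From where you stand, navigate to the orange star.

turn left 87°, forward 2.6 m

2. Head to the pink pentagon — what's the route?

turn left 126°, forward 3.1 m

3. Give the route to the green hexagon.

turn right 154°, forward 1.4 m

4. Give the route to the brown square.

turn right 100°, forward 2.7 m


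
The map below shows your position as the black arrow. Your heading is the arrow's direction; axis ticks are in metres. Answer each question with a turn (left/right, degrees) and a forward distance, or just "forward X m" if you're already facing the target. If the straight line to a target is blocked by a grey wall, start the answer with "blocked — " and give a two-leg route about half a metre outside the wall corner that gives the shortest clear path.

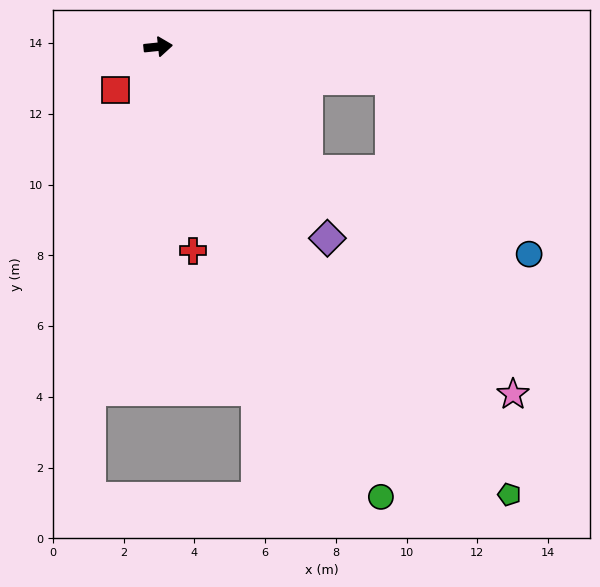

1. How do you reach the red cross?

turn right 86°, forward 5.9 m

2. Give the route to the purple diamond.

turn right 54°, forward 7.2 m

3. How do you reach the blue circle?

blocked — turn right 45°, forward 5.5 m, then turn left 18°, forward 6.7 m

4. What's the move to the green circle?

turn right 70°, forward 14.2 m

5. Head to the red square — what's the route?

turn right 140°, forward 1.7 m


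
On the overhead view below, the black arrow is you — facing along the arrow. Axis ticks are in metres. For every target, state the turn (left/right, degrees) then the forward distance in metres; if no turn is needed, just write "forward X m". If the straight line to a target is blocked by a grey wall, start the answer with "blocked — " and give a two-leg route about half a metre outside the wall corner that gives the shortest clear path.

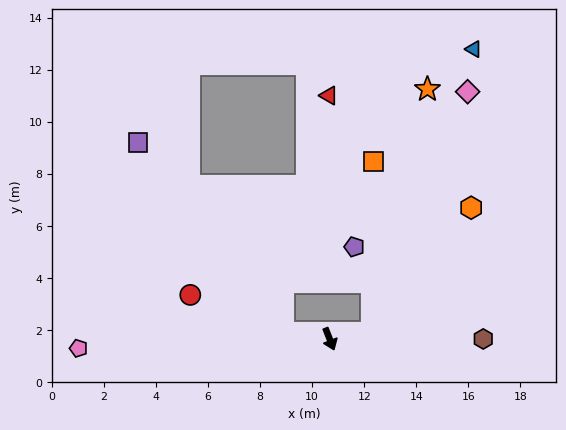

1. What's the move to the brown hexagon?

turn left 68°, forward 5.9 m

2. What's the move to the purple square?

blocked — turn right 120°, forward 1.8 m, then turn right 44°, forward 9.2 m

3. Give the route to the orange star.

blocked — turn left 77°, forward 1.6 m, then turn left 69°, forward 9.6 m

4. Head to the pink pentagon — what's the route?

turn right 109°, forward 9.7 m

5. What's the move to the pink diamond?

blocked — turn left 77°, forward 1.6 m, then turn left 60°, forward 10.0 m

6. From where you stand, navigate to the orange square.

blocked — turn left 77°, forward 1.6 m, then turn left 81°, forward 6.6 m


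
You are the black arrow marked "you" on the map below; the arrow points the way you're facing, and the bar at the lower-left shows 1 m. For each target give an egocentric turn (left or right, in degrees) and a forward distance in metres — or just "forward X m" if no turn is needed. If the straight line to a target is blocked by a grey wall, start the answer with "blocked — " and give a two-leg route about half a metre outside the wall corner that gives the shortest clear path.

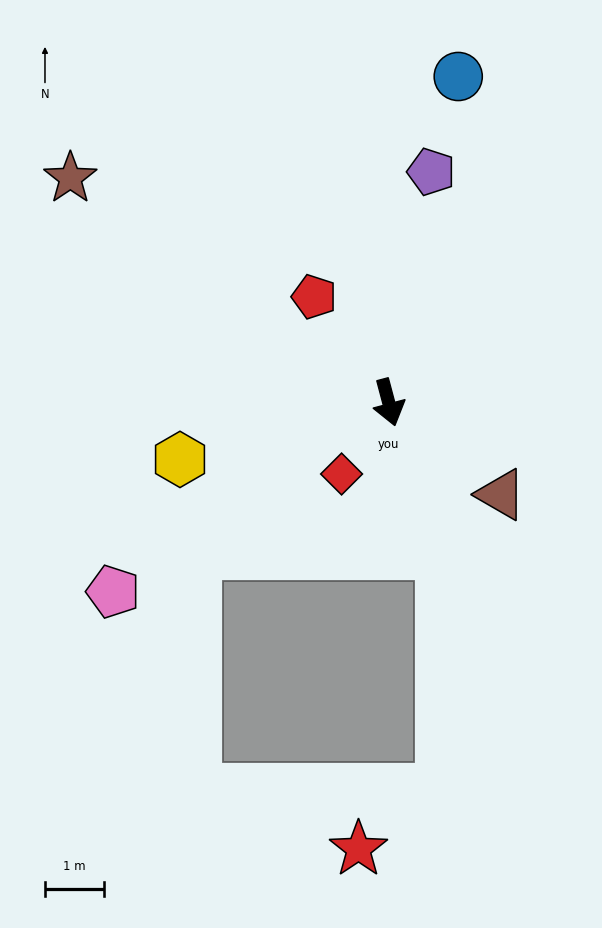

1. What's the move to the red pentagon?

turn right 160°, forward 2.2 m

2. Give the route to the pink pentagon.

turn right 70°, forward 5.6 m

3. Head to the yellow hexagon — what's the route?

turn right 90°, forward 3.6 m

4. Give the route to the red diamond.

turn right 48°, forward 1.4 m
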